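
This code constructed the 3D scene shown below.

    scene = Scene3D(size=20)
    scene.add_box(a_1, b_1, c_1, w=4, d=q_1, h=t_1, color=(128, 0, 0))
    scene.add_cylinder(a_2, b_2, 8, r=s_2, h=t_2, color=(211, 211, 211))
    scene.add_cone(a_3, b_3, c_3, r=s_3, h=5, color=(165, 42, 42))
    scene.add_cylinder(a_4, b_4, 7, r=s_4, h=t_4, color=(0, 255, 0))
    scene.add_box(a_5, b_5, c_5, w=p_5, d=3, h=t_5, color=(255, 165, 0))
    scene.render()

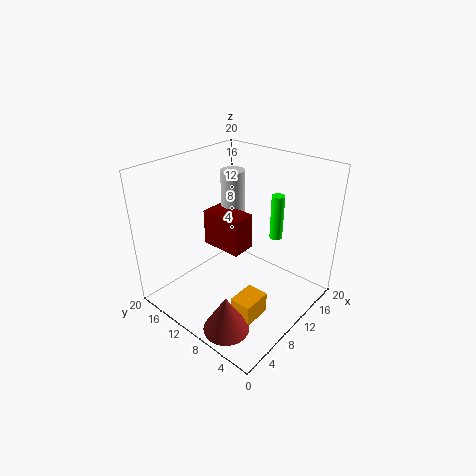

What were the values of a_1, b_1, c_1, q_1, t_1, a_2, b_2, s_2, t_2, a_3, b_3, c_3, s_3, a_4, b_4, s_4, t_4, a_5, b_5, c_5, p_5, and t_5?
a_1 = 13; b_1 = 13; c_1 = 4; q_1 = 7; t_1 = 6; a_2 = 18; b_2 = 18; s_2 = 2; t_2 = 8; a_3 = 3; b_3 = 6; c_3 = 1; s_3 = 3; a_4 = 18; b_4 = 9; s_4 = 1; t_4 = 7; a_5 = 5; b_5 = 4; c_5 = 1; p_5 = 4; t_5 = 3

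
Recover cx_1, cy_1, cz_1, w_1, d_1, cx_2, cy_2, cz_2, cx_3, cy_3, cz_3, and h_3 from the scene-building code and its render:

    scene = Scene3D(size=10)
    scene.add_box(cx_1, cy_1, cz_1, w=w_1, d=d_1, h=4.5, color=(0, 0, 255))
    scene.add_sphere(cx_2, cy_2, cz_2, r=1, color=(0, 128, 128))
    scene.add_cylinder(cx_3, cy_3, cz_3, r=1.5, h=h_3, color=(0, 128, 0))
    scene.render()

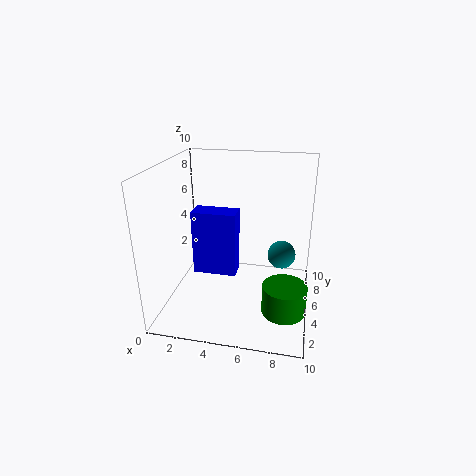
cx_1 = 2, cy_1 = 4, cz_1 = 2.5, w_1 = 3, d_1 = 1.5, cx_2 = 8, cy_2 = 6, cz_2 = 3.5, cx_3 = 8.5, cy_3 = 3.5, cz_3 = 0.5, h_3 = 2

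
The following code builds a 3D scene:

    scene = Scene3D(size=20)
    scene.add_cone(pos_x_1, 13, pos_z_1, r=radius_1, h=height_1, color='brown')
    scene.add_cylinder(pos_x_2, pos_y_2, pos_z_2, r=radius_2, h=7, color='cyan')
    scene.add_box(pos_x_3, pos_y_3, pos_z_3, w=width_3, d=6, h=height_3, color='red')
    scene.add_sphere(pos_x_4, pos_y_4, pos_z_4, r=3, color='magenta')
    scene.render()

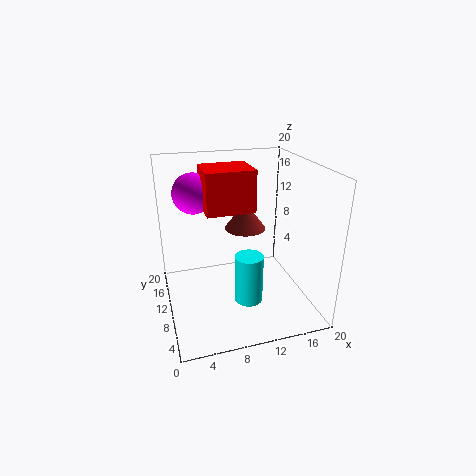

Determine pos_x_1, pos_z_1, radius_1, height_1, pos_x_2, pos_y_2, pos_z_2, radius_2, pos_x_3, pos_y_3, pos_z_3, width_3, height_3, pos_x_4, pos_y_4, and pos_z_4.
pos_x_1 = 12
pos_z_1 = 10
radius_1 = 3
height_1 = 4
pos_x_2 = 11
pos_y_2 = 8
pos_z_2 = 1
radius_2 = 2
pos_x_3 = 6
pos_y_3 = 11
pos_z_3 = 13
width_3 = 7
height_3 = 6
pos_x_4 = 5
pos_y_4 = 16
pos_z_4 = 15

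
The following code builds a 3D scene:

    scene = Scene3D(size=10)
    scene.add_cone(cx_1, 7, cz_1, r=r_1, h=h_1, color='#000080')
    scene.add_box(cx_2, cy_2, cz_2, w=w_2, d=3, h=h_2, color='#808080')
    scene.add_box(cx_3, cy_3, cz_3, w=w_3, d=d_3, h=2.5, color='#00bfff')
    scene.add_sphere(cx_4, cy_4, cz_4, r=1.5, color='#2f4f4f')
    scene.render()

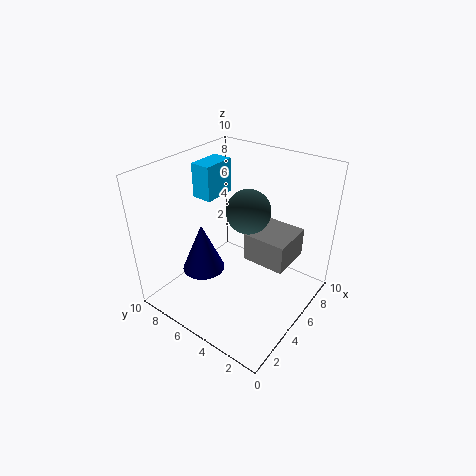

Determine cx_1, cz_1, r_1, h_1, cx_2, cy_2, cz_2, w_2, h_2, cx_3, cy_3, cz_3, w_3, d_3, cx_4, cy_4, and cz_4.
cx_1 = 3.5
cz_1 = 2.5
r_1 = 1.5
h_1 = 3.5
cx_2 = 5
cy_2 = 1.5
cz_2 = 3.5
w_2 = 3
h_2 = 2
cx_3 = 5
cy_3 = 7.5
cz_3 = 7
w_3 = 2.5
d_3 = 1.5
cx_4 = 5.5
cy_4 = 4.5
cz_4 = 7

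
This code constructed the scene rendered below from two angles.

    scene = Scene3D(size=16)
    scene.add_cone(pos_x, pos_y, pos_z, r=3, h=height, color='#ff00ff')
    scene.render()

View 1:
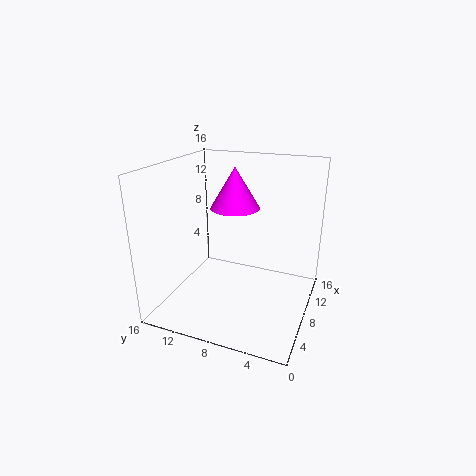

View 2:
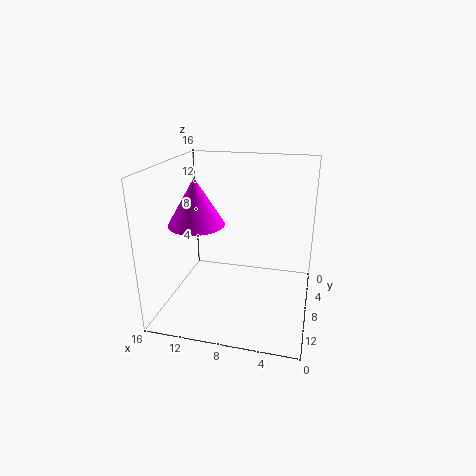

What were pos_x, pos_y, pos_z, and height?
pos_x = 12, pos_y = 10, pos_z = 10, height = 5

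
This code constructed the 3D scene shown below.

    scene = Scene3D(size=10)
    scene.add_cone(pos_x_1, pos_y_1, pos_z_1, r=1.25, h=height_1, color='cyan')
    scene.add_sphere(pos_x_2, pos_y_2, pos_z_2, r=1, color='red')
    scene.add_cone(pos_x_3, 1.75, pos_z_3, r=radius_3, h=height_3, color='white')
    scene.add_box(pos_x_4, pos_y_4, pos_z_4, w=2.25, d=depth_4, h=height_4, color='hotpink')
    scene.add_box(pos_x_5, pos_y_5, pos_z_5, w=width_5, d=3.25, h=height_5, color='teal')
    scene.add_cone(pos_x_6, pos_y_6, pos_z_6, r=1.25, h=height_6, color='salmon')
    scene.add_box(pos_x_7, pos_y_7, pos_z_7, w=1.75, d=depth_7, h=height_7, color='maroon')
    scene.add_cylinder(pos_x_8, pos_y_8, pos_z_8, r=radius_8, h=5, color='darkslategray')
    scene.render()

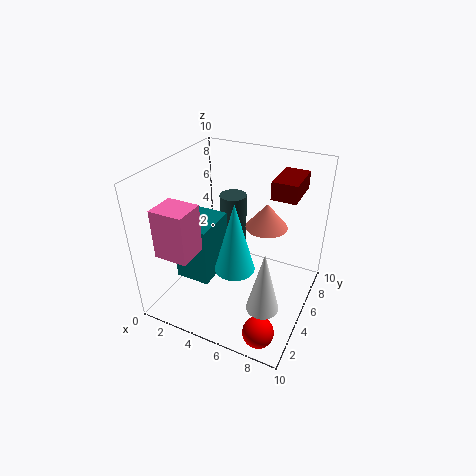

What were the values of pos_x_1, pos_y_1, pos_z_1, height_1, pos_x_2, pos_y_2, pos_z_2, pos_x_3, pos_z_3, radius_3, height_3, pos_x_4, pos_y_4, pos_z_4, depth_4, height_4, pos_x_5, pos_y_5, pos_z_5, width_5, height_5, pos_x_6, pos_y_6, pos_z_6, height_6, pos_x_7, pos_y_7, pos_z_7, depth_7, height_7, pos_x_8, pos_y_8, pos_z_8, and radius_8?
pos_x_1 = 6, pos_y_1 = 2.5, pos_z_1 = 4.5, height_1 = 4.5, pos_x_2 = 8.25, pos_y_2 = 1.25, pos_z_2 = 1, pos_x_3 = 8.25, pos_z_3 = 2.75, radius_3 = 1, height_3 = 4, pos_x_4 = 1.25, pos_y_4 = 0.75, pos_z_4 = 5, depth_4 = 2, height_4 = 3.25, pos_x_5 = 1, pos_y_5 = 3, pos_z_5 = 1.75, width_5 = 2.5, height_5 = 4.25, pos_x_6 = 7.5, pos_y_6 = 3.75, pos_z_6 = 7.25, height_6 = 1.5, pos_x_7 = 6.75, pos_y_7 = 6.25, pos_z_7 = 7.75, depth_7 = 3, height_7 = 1.25, pos_x_8 = 3.5, pos_y_8 = 7.25, pos_z_8 = 2, radius_8 = 1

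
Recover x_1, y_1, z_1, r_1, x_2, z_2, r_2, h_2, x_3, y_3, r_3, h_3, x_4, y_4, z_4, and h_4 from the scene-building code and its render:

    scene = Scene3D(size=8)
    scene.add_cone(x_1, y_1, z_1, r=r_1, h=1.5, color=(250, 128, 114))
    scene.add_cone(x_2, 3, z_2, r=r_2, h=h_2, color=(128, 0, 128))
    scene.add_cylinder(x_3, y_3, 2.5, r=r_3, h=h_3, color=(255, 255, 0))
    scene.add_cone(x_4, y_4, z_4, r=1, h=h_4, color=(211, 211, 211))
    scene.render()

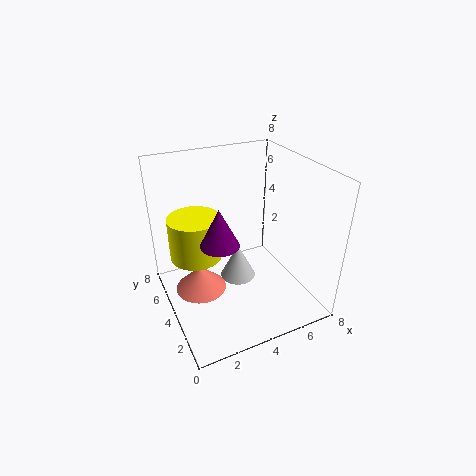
x_1 = 2
y_1 = 5
z_1 = 0.5
r_1 = 1.5
x_2 = 2.5
z_2 = 4.5
r_2 = 1
h_2 = 2
x_3 = 2
y_3 = 5.5
r_3 = 1.5
h_3 = 2.5
x_4 = 4
y_4 = 4
z_4 = 1.5
h_4 = 2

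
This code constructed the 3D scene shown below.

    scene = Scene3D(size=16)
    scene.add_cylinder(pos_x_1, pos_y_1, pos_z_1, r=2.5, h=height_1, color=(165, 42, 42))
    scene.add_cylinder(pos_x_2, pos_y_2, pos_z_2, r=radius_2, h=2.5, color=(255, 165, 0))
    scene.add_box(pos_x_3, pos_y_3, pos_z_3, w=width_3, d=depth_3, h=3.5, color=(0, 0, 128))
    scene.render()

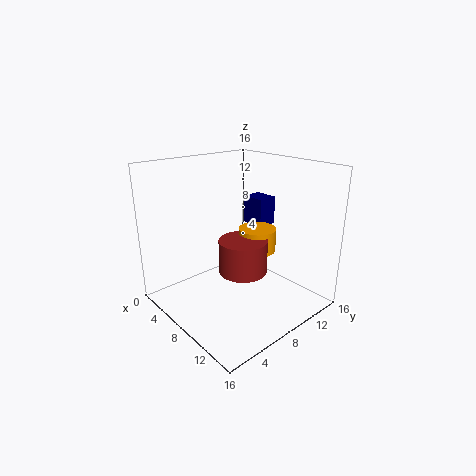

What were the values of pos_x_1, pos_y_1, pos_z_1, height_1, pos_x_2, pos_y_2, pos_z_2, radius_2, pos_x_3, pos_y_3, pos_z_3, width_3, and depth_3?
pos_x_1 = 10.5; pos_y_1 = 6.5; pos_z_1 = 5.5; height_1 = 3.5; pos_x_2 = 10; pos_y_2 = 9; pos_z_2 = 7; radius_2 = 2; pos_x_3 = 3.5; pos_y_3 = 13; pos_z_3 = 7.5; width_3 = 3; depth_3 = 2.5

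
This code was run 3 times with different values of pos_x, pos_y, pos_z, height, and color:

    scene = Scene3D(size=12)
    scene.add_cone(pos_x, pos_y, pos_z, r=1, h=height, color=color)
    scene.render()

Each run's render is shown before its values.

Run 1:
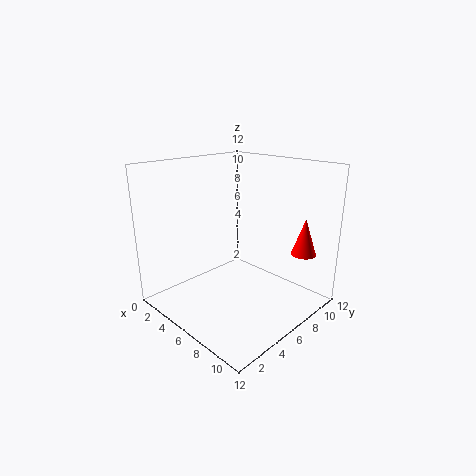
pos_x = 10.5
pos_y = 9
pos_z = 5
height = 3
color = 'red'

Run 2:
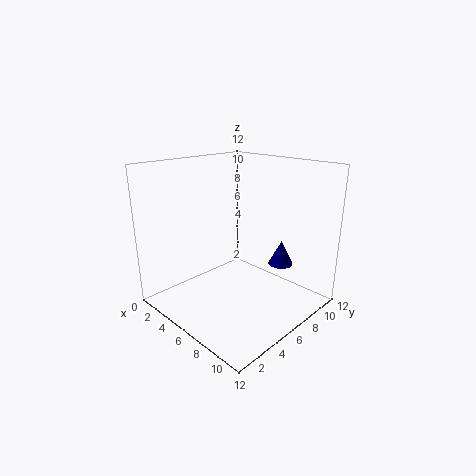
pos_x = 9
pos_y = 8
pos_z = 4
height = 2
color = 'navy'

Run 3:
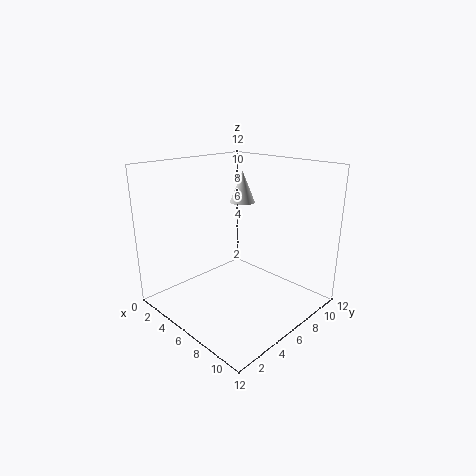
pos_x = 6
pos_y = 6.5
pos_z = 9
height = 2.5
color = 'lightgray'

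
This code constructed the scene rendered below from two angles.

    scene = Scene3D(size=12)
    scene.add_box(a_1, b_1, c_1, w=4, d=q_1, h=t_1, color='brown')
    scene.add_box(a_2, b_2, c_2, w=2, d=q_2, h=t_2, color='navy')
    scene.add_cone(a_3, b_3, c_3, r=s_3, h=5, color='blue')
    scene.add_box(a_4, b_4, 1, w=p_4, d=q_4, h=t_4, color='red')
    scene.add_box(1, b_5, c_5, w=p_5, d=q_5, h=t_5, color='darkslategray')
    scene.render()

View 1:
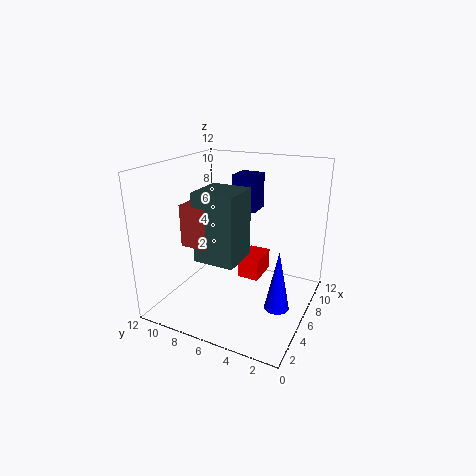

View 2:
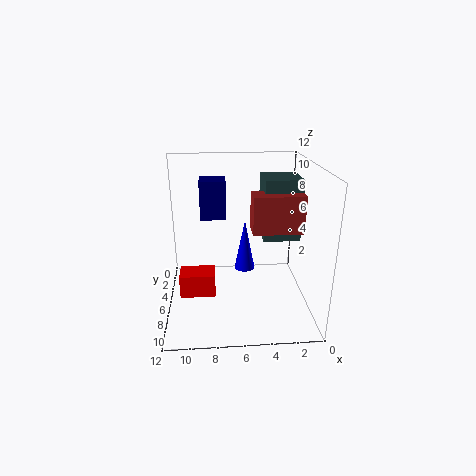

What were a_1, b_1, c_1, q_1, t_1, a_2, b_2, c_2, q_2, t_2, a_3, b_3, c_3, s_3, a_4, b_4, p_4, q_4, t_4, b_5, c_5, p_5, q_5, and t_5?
a_1 = 1, b_1 = 6, c_1 = 7, q_1 = 2, t_1 = 3, a_2 = 7, b_2 = 5, c_2 = 8, q_2 = 2, t_2 = 3, a_3 = 5, b_3 = 2, c_3 = 1, s_3 = 1, a_4 = 8, b_4 = 5, p_4 = 3, q_4 = 2, t_4 = 2, b_5 = 4, c_5 = 6, p_5 = 3, q_5 = 3, t_5 = 5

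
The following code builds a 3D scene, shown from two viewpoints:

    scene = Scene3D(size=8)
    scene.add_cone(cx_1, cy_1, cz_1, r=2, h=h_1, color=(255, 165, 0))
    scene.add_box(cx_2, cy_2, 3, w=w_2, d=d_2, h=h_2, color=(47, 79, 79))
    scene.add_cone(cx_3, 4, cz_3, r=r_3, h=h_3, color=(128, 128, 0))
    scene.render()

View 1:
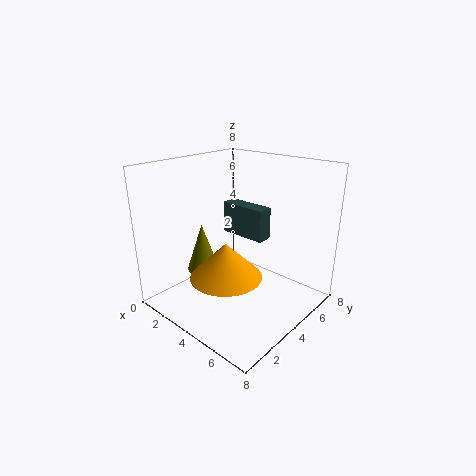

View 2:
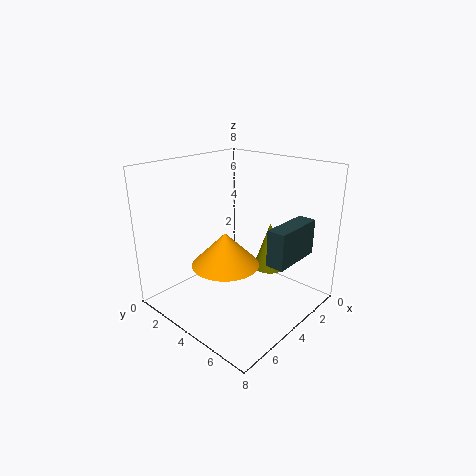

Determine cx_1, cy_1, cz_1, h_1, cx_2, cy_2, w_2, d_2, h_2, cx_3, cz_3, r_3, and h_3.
cx_1 = 4; cy_1 = 3; cz_1 = 2; h_1 = 2; cx_2 = 1; cy_2 = 6; w_2 = 3; d_2 = 1; h_2 = 2; cx_3 = 1; cz_3 = 1; r_3 = 1; h_3 = 3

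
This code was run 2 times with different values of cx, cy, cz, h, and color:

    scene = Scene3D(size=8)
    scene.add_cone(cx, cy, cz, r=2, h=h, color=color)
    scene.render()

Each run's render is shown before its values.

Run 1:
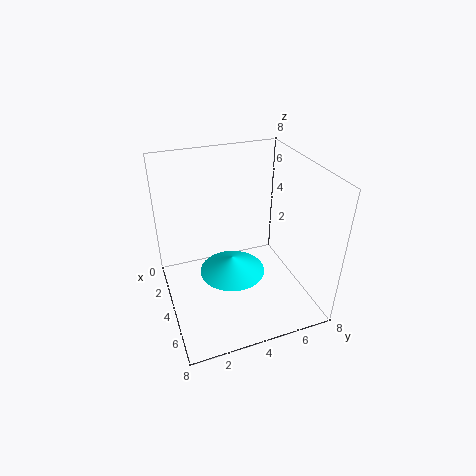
cx = 3; cy = 4; cz = 1; h = 1; color = 'cyan'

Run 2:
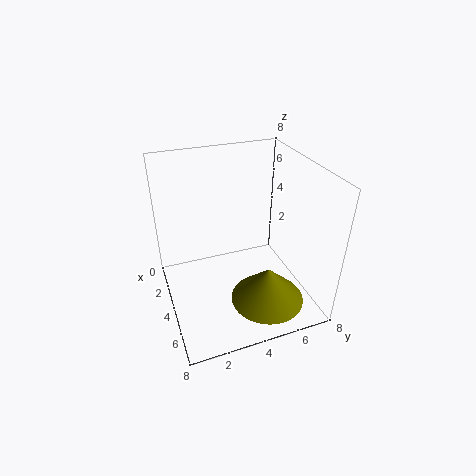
cx = 6; cy = 5; cz = 1; h = 2; color = 'olive'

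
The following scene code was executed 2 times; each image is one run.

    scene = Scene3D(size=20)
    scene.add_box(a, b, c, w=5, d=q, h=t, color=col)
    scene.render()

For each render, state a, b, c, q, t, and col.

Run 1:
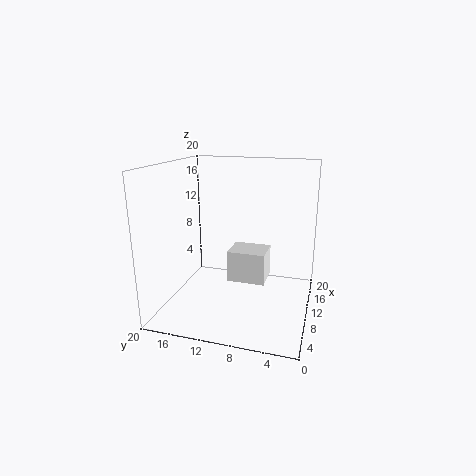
a = 14, b = 7, c = 1, q = 6, t = 5, col = 'white'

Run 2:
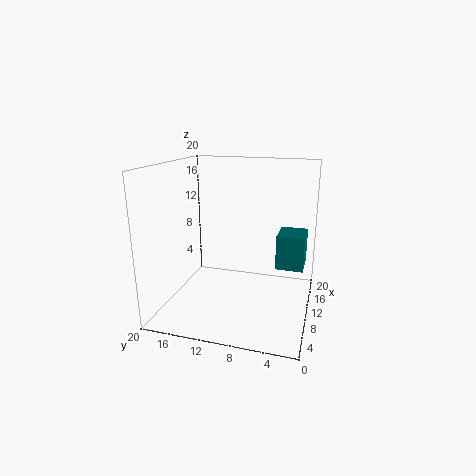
a = 12, b = 1, c = 5, q = 4, t = 5, col = 'teal'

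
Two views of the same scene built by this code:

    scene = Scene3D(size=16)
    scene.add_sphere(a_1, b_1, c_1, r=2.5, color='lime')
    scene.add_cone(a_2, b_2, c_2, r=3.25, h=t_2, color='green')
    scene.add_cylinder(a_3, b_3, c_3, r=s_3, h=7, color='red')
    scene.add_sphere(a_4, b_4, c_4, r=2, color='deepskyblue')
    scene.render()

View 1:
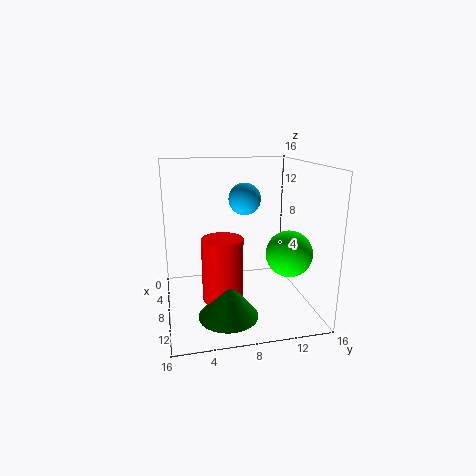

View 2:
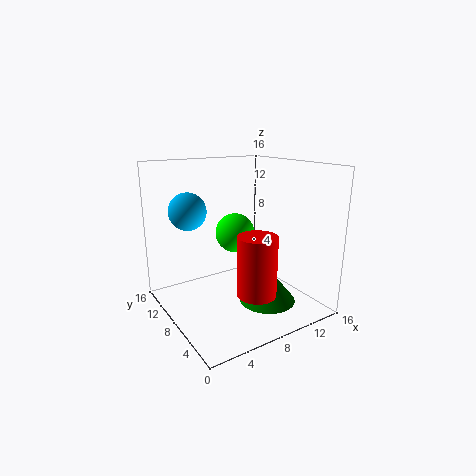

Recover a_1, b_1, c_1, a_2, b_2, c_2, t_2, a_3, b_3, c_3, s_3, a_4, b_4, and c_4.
a_1 = 10.75, b_1 = 13, c_1 = 6.75, a_2 = 11, b_2 = 6.25, c_2 = 0.25, t_2 = 4, a_3 = 9.25, b_3 = 6, c_3 = 1.5, s_3 = 2.25, a_4 = 3, b_4 = 10, c_4 = 11.25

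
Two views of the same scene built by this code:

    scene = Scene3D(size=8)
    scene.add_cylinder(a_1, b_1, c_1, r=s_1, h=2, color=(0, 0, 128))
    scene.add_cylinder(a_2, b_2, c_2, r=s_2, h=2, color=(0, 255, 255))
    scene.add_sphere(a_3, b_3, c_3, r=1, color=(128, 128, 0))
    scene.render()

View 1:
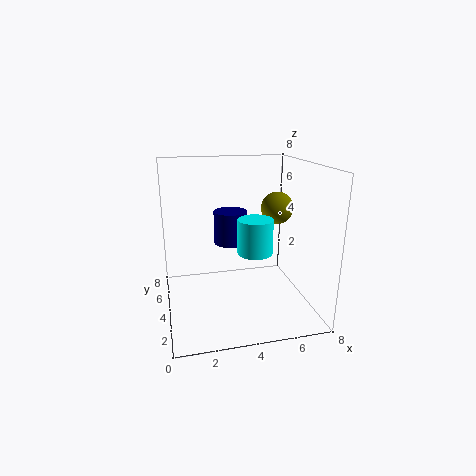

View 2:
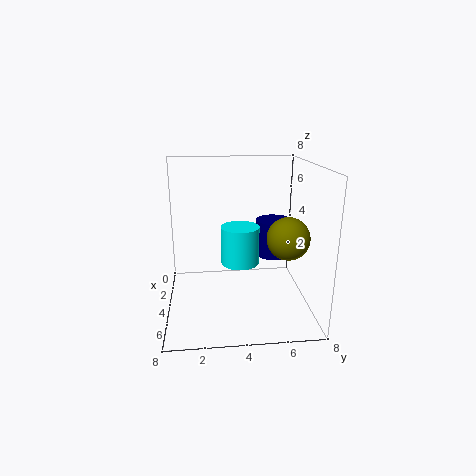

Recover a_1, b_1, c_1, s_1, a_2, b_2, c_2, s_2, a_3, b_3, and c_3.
a_1 = 4, b_1 = 6, c_1 = 3, s_1 = 1, a_2 = 5, b_2 = 4, c_2 = 3, s_2 = 1, a_3 = 7, b_3 = 6, c_3 = 5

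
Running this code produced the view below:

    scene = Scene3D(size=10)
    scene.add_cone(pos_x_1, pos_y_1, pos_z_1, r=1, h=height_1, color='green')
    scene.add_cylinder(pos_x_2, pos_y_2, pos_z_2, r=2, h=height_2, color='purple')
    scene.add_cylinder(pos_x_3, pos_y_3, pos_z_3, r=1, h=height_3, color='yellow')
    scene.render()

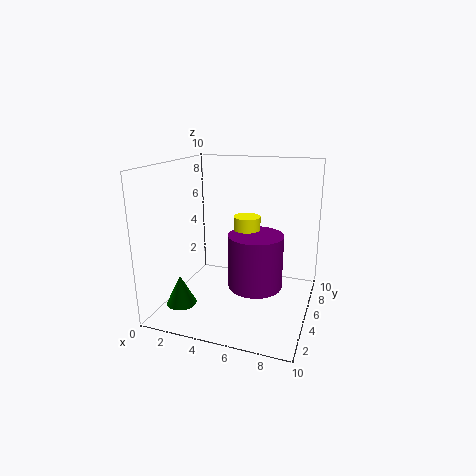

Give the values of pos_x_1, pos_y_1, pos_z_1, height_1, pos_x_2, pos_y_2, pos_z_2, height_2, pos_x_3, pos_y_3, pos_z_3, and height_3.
pos_x_1 = 2; pos_y_1 = 2; pos_z_1 = 1; height_1 = 2; pos_x_2 = 6; pos_y_2 = 6; pos_z_2 = 1; height_2 = 4; pos_x_3 = 5; pos_y_3 = 7; pos_z_3 = 3; height_3 = 3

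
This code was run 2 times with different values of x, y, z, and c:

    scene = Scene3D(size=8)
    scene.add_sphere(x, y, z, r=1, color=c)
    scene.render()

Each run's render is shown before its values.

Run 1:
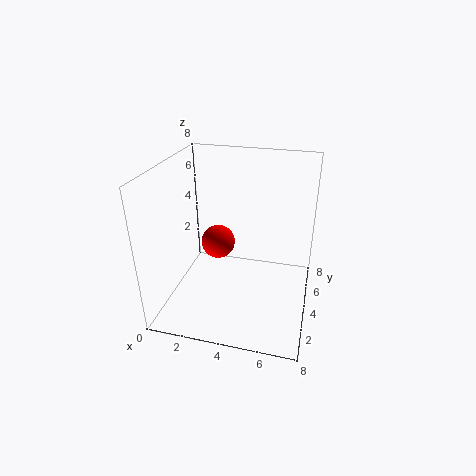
x = 2.5; y = 5; z = 3; c = 'red'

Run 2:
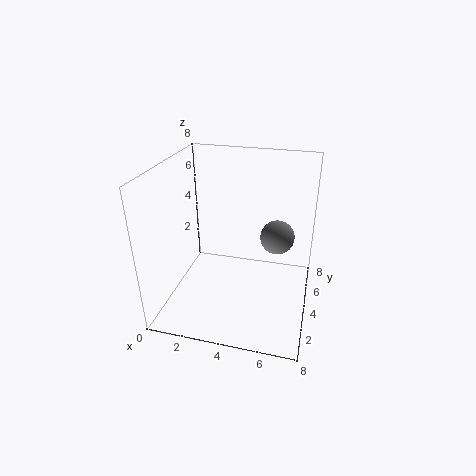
x = 6; y = 5.5; z = 3.5; c = 'gray'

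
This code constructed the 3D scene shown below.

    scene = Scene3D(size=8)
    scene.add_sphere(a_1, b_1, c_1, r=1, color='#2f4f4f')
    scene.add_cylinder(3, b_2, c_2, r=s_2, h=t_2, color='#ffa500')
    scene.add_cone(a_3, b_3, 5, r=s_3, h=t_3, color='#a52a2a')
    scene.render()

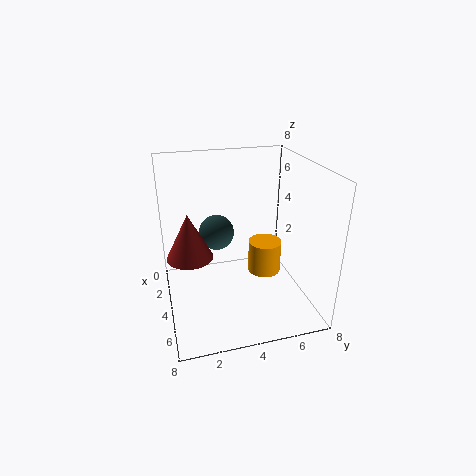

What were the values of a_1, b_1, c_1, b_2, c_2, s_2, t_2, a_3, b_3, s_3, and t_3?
a_1 = 3, b_1 = 3, c_1 = 4, b_2 = 6, c_2 = 1, s_2 = 1, t_2 = 2, a_3 = 7, b_3 = 1, s_3 = 1, t_3 = 2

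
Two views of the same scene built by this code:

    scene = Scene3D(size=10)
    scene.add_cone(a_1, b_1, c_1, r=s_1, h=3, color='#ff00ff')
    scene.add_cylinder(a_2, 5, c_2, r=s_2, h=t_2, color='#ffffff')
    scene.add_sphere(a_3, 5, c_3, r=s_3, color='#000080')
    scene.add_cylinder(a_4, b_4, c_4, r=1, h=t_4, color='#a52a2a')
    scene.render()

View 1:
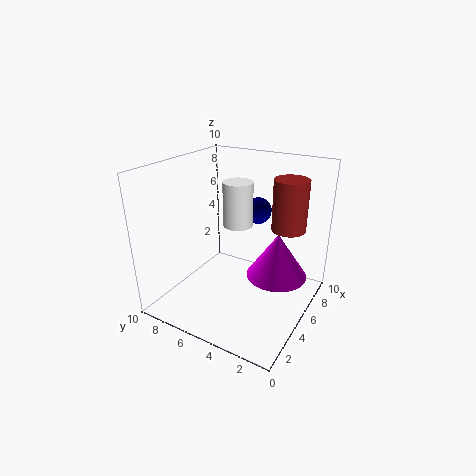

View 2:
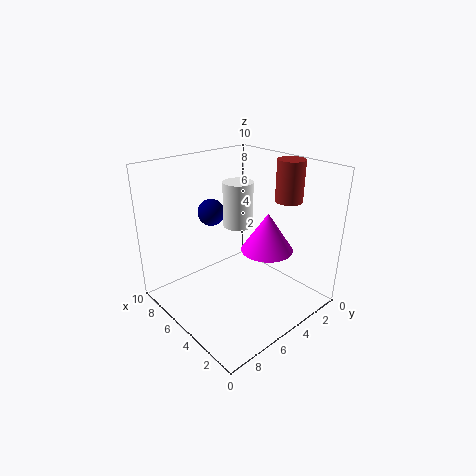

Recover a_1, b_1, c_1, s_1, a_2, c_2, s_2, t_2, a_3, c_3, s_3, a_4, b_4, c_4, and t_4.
a_1 = 5; b_1 = 2; c_1 = 3; s_1 = 2; a_2 = 5; c_2 = 6; s_2 = 1; t_2 = 3; a_3 = 8; c_3 = 6; s_3 = 1; a_4 = 4; b_4 = 1; c_4 = 7; t_4 = 3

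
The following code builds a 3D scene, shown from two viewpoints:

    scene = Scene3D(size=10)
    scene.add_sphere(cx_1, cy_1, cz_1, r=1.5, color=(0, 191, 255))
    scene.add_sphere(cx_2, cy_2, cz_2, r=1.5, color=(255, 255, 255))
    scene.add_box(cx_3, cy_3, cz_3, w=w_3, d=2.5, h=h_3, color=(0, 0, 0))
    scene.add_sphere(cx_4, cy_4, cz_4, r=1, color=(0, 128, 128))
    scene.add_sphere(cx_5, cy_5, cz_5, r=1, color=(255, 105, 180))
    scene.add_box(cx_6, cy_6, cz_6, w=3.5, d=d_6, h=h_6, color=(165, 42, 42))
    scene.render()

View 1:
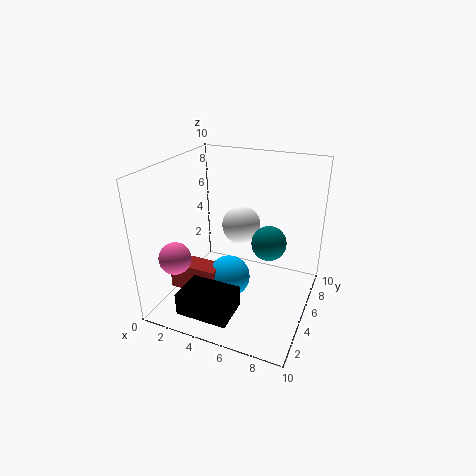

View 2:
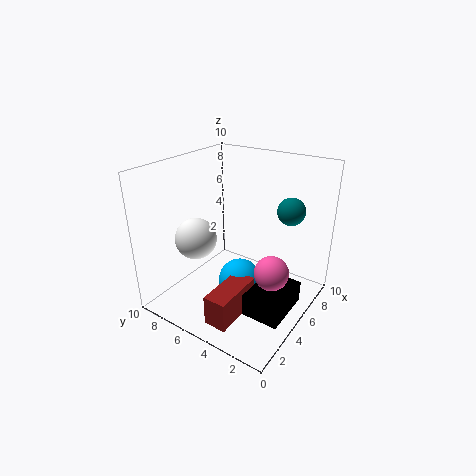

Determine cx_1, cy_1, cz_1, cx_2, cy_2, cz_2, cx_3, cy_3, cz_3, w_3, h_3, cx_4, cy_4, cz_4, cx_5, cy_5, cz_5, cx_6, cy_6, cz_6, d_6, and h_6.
cx_1 = 4.5
cy_1 = 4.5
cz_1 = 2
cx_2 = 4
cy_2 = 8
cz_2 = 4.5
cx_3 = 2.5
cy_3 = 0.5
cz_3 = 1
w_3 = 3.5
h_3 = 1.5
cx_4 = 8
cy_4 = 2.5
cz_4 = 6.5
cx_5 = 2.5
cy_5 = 1
cz_5 = 5
cx_6 = 0.5
cy_6 = 3
cz_6 = 1
d_6 = 1.5
h_6 = 2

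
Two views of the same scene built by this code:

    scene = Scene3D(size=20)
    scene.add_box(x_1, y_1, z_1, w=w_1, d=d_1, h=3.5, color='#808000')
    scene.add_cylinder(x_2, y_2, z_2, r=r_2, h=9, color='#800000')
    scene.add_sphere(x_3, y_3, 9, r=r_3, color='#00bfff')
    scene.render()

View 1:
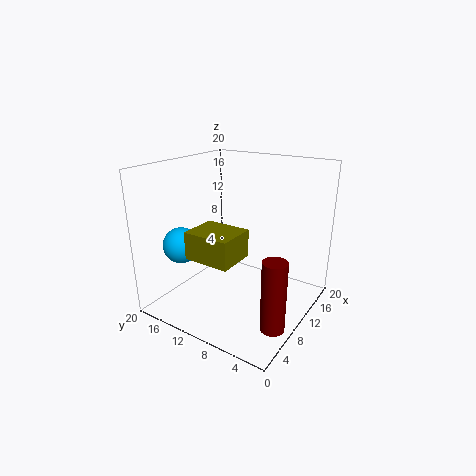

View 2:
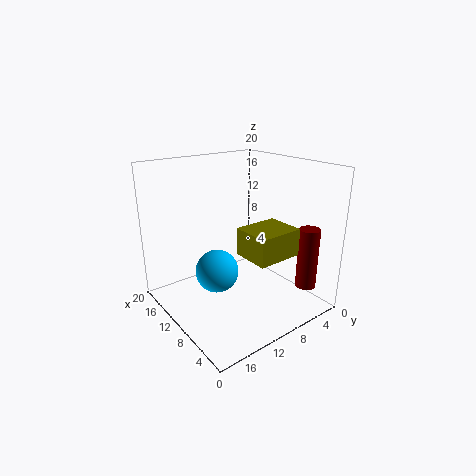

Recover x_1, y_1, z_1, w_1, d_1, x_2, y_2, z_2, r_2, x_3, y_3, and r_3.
x_1 = 2
y_1 = 6.5
z_1 = 9.5
w_1 = 5
d_1 = 6
x_2 = 4.5
y_2 = 1.5
z_2 = 2
r_2 = 1.5
x_3 = 5.5
y_3 = 16.5
r_3 = 2.5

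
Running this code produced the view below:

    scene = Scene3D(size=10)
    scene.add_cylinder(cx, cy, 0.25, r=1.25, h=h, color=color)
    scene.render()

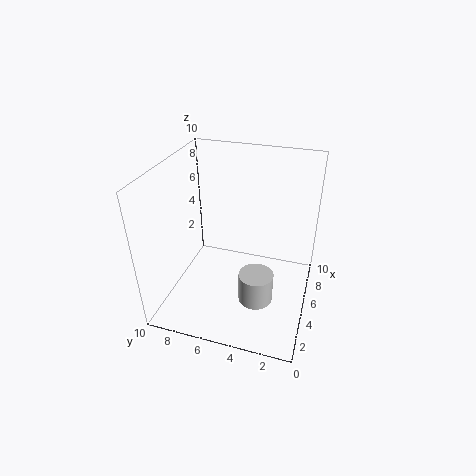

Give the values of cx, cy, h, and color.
cx = 4.5
cy = 3.5
h = 2.25
color = 'lightgray'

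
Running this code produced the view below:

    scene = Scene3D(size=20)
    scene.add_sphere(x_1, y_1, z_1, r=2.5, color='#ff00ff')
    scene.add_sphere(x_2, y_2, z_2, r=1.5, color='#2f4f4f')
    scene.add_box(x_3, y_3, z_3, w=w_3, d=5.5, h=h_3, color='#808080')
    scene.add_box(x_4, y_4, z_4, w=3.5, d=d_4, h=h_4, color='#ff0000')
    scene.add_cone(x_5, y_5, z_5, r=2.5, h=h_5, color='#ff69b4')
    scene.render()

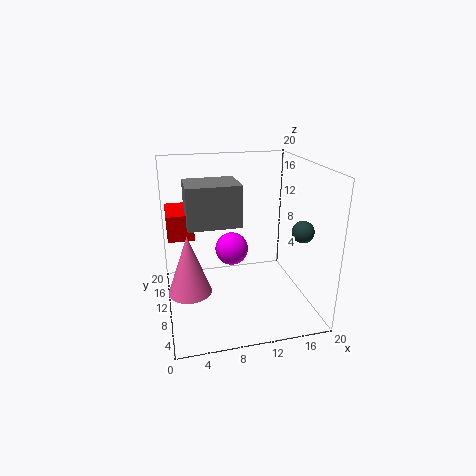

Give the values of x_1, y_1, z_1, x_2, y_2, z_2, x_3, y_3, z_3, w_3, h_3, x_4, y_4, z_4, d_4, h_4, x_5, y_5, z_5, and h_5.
x_1 = 10; y_1 = 14; z_1 = 6.5; x_2 = 18; y_2 = 6.5; z_2 = 11.5; x_3 = 3; y_3 = 7.5; z_3 = 12.5; w_3 = 7; h_3 = 5.5; x_4 = 0.5; y_4 = 9.5; z_4 = 10.5; d_4 = 6; h_4 = 3.5; x_5 = 2.5; y_5 = 3; z_5 = 7; h_5 = 7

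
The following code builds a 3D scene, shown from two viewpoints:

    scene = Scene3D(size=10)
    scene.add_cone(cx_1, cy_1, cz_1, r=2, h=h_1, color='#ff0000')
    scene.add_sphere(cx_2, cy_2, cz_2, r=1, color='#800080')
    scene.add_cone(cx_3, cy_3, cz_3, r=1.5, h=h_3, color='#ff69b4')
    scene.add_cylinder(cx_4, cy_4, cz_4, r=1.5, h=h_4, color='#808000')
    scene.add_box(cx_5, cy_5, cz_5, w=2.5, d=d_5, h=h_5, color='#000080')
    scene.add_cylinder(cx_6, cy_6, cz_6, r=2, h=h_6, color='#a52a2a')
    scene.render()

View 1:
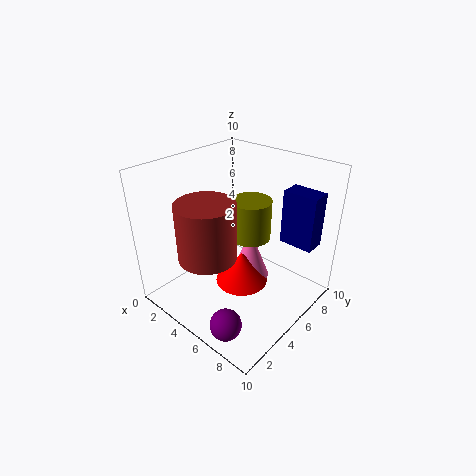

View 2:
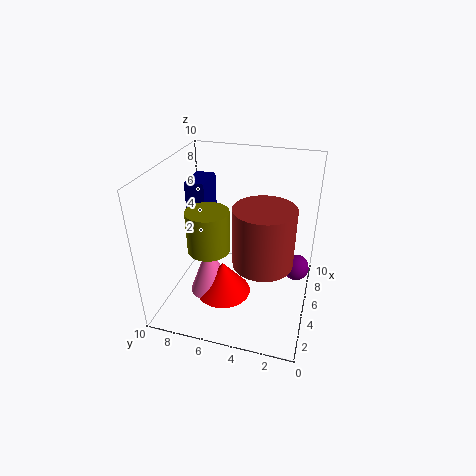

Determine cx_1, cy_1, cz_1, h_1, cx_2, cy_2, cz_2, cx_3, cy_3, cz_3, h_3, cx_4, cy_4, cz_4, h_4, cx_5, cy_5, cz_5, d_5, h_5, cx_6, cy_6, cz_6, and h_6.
cx_1 = 4.5; cy_1 = 6; cz_1 = 0.5; h_1 = 2.5; cx_2 = 7.5; cy_2 = 1; cz_2 = 1.5; cx_3 = 4.5; cy_3 = 7; cz_3 = 0.5; h_3 = 4; cx_4 = 4.5; cy_4 = 7; cz_4 = 4; h_4 = 3; cx_5 = 6.5; cy_5 = 8; cz_5 = 4; d_5 = 1.5; h_5 = 4; cx_6 = 4; cy_6 = 3; cz_6 = 4; h_6 = 4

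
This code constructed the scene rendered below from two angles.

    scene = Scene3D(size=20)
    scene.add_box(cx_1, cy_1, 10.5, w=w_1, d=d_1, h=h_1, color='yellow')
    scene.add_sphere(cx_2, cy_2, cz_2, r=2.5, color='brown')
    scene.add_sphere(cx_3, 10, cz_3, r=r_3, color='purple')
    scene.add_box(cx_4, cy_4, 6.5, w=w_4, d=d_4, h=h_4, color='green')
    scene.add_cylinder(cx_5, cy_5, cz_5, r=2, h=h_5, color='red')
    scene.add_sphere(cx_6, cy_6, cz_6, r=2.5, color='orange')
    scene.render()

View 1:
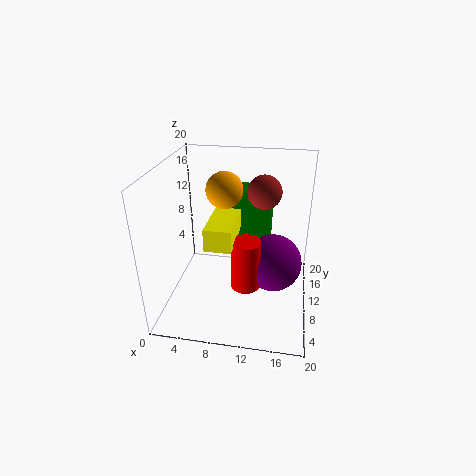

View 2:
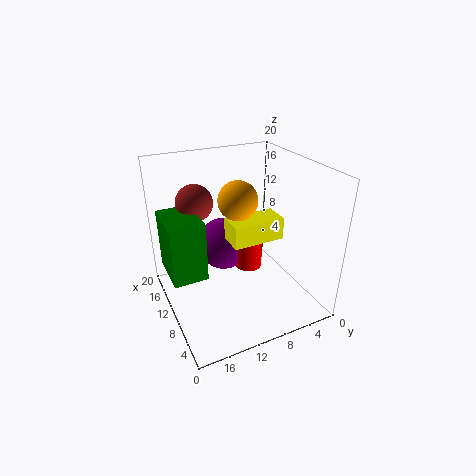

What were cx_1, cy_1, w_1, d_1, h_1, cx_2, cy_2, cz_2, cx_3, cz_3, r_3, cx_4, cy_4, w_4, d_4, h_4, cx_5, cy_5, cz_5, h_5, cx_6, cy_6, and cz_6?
cx_1 = 6.5; cy_1 = 5; w_1 = 3.5; d_1 = 7; h_1 = 3; cx_2 = 13; cy_2 = 15; cz_2 = 15; cx_3 = 15; cz_3 = 6.5; r_3 = 4; cx_4 = 7.5; cy_4 = 15.5; w_4 = 6.5; d_4 = 4.5; h_4 = 8; cx_5 = 11.5; cy_5 = 7.5; cz_5 = 4; h_5 = 7; cx_6 = 8; cy_6 = 11; cz_6 = 16.5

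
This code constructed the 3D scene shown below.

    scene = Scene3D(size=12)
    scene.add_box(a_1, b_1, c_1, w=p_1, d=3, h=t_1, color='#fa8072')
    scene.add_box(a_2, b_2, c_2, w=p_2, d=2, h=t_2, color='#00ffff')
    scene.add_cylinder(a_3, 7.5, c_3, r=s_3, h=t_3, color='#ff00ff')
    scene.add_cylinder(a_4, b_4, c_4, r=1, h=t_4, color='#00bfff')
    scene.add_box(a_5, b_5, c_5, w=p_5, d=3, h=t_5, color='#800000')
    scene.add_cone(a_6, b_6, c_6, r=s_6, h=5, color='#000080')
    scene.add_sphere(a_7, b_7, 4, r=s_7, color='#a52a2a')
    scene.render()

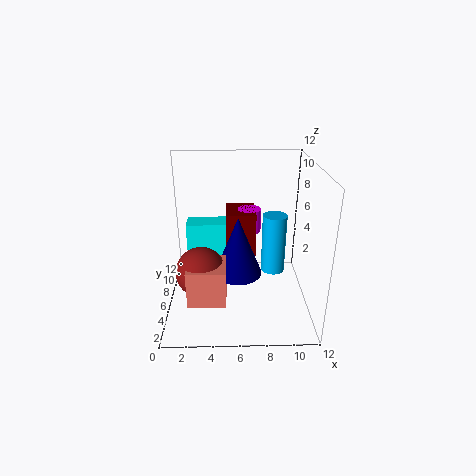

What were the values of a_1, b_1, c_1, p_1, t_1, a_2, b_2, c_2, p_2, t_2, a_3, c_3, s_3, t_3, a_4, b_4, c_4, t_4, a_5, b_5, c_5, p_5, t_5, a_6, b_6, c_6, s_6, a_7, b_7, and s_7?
a_1 = 2; b_1 = 2; c_1 = 2; p_1 = 3; t_1 = 3; a_2 = 1.5; b_2 = 7.5; c_2 = 2; p_2 = 3.5; t_2 = 4.5; a_3 = 7; c_3 = 6; s_3 = 1; t_3 = 2; a_4 = 9; b_4 = 6; c_4 = 3; t_4 = 5; a_5 = 5; b_5 = 6; c_5 = 4; p_5 = 2.5; t_5 = 4; a_6 = 6; b_6 = 5.5; c_6 = 3; s_6 = 2; a_7 = 3; b_7 = 4; s_7 = 2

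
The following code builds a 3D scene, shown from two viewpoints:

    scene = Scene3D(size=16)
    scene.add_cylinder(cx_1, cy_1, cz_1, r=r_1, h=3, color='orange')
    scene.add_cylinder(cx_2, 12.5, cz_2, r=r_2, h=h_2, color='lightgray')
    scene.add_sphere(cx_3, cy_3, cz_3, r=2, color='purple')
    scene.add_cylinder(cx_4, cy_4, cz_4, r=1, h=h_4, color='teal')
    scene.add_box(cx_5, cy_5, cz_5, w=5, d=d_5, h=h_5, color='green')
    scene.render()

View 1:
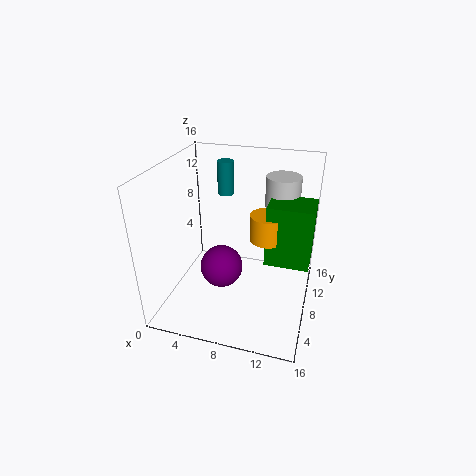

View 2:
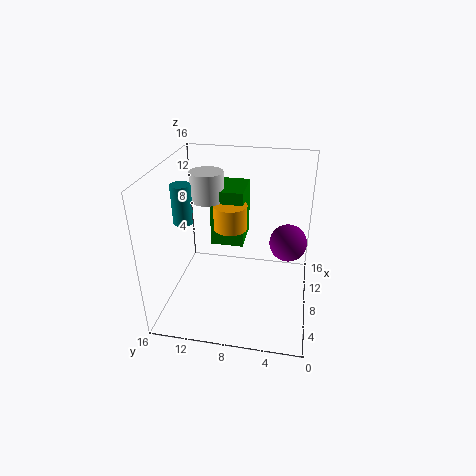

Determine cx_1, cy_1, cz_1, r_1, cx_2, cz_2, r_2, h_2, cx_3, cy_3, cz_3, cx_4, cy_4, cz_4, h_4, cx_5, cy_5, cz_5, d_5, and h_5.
cx_1 = 11, cy_1 = 9.5, cz_1 = 7.5, r_1 = 2, cx_2 = 12, cz_2 = 10.5, r_2 = 2, h_2 = 3.5, cx_3 = 8, cy_3 = 2.5, cz_3 = 8, cx_4 = 5, cy_4 = 13, cz_4 = 11, h_4 = 4, cx_5 = 11, cy_5 = 8, cz_5 = 5, d_5 = 4, h_5 = 7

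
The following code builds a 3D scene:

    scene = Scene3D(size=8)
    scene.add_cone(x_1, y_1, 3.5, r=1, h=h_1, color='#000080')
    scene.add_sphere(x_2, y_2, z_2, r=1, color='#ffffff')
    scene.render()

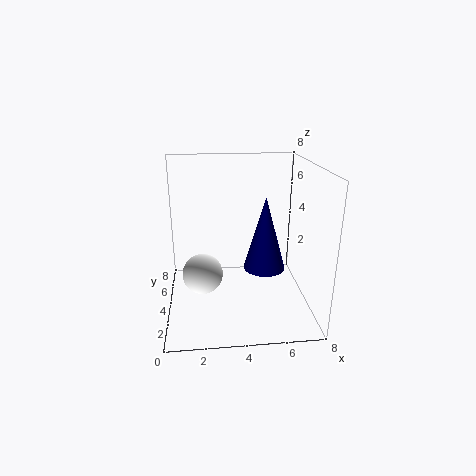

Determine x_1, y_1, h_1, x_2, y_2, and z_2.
x_1 = 5, y_1 = 1.5, h_1 = 3.5, x_2 = 2, y_2 = 2, z_2 = 3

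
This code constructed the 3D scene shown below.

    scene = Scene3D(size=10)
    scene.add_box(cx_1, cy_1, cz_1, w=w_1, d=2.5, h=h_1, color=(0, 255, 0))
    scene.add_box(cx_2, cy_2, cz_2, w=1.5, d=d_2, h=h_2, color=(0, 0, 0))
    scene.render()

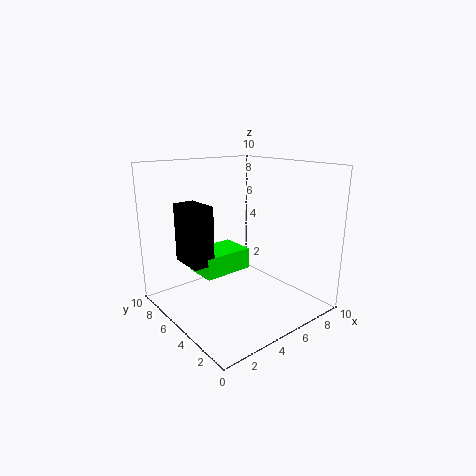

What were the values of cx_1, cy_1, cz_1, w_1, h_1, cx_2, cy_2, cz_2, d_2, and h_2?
cx_1 = 2.5; cy_1 = 5; cz_1 = 2.5; w_1 = 3.5; h_1 = 1.5; cx_2 = 1.5; cy_2 = 5; cz_2 = 3.5; d_2 = 2.5; h_2 = 4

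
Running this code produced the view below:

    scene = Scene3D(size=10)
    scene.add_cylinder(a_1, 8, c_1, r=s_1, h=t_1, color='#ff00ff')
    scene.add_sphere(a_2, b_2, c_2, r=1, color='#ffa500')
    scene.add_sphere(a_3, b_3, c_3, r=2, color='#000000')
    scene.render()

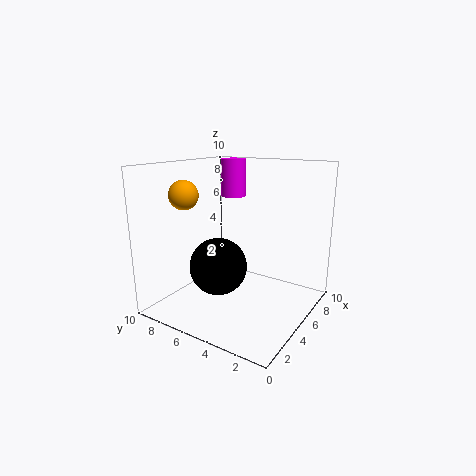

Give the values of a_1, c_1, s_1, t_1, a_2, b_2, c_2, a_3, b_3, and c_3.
a_1 = 9; c_1 = 7; s_1 = 1; t_1 = 3; a_2 = 3; b_2 = 8; c_2 = 8; a_3 = 4; b_3 = 6; c_3 = 3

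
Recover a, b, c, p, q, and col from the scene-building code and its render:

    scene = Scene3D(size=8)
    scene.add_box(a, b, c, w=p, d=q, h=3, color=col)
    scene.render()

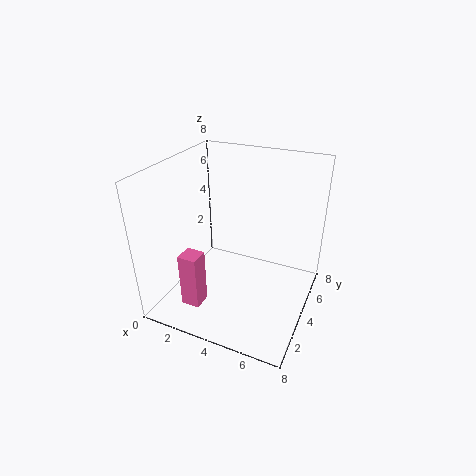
a = 2; b = 1; c = 1; p = 1; q = 1; col = 'hotpink'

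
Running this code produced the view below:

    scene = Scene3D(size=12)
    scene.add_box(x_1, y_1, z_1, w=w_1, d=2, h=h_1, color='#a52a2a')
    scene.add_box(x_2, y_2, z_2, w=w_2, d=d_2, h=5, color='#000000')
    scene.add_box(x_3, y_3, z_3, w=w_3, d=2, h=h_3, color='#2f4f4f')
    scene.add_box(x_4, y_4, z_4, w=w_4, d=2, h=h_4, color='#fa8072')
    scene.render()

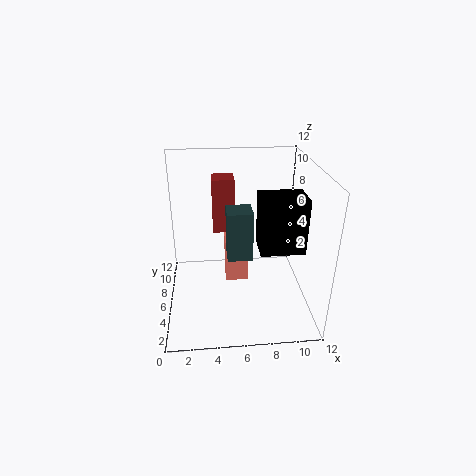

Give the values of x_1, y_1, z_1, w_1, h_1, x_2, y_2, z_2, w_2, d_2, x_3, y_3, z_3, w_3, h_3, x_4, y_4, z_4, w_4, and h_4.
x_1 = 4; y_1 = 9; z_1 = 5; w_1 = 2; h_1 = 5; x_2 = 8; y_2 = 6; z_2 = 4; w_2 = 4; d_2 = 3; x_3 = 5; y_3 = 4; z_3 = 5; w_3 = 2; h_3 = 4; x_4 = 5; y_4 = 7; z_4 = 1; w_4 = 2; h_4 = 4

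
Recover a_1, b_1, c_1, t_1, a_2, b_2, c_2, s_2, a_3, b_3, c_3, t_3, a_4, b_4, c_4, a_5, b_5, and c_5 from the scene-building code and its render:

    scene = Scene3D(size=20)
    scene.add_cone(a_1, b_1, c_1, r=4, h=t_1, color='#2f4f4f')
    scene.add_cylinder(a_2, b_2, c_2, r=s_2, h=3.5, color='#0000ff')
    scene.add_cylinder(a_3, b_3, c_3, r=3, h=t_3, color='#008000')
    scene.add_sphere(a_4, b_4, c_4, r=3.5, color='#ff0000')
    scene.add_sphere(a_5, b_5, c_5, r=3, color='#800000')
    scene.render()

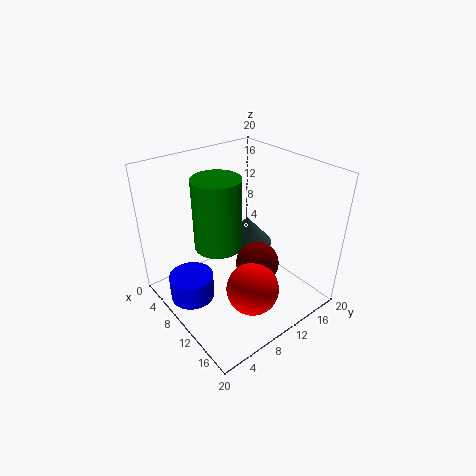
a_1 = 5.5
b_1 = 15.5
c_1 = 5
t_1 = 4.5
a_2 = 8.5
b_2 = 3
c_2 = 2.5
s_2 = 3
a_3 = 11
b_3 = 6
c_3 = 11
t_3 = 9
a_4 = 15
b_4 = 8.5
c_4 = 5
a_5 = 12.5
b_5 = 11.5
c_5 = 6.5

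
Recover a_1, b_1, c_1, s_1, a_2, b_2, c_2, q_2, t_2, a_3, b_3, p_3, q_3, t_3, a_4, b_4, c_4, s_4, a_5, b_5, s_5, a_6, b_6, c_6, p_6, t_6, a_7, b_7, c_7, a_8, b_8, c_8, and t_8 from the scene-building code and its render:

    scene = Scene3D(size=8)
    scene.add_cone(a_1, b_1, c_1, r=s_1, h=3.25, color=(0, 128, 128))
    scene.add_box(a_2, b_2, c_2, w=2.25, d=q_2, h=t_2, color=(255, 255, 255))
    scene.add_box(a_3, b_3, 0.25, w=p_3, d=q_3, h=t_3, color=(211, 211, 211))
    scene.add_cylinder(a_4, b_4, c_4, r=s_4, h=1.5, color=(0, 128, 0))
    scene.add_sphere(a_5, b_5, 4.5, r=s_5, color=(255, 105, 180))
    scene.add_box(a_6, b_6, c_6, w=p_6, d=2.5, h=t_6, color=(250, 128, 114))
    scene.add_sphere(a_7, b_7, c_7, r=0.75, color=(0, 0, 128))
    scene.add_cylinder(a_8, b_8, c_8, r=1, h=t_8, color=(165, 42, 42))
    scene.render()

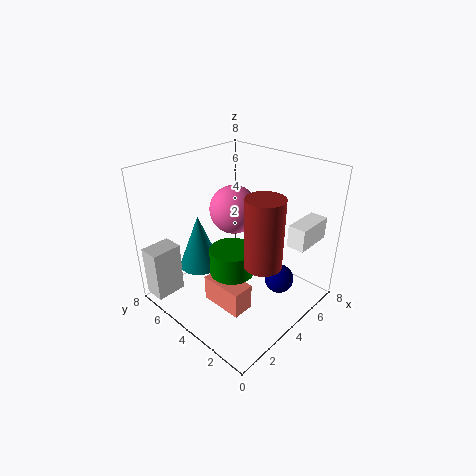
a_1 = 3.25; b_1 = 6.5; c_1 = 1.5; s_1 = 1.25; a_2 = 5.5; b_2 = 0.75; c_2 = 3.75; q_2 = 1; t_2 = 1.25; a_3 = 0.25; b_3 = 6.75; p_3 = 1.75; q_3 = 1.25; t_3 = 3; a_4 = 3.5; b_4 = 4; c_4 = 2; s_4 = 1.25; a_5 = 5.75; b_5 = 6; s_5 = 1.5; a_6 = 2.25; b_6 = 2.5; c_6 = 0.25; p_6 = 1.25; t_6 = 1.5; a_7 = 4.25; b_7 = 1.25; c_7 = 2.5; a_8 = 3.75; b_8 = 2; c_8 = 3.25; t_8 = 3.75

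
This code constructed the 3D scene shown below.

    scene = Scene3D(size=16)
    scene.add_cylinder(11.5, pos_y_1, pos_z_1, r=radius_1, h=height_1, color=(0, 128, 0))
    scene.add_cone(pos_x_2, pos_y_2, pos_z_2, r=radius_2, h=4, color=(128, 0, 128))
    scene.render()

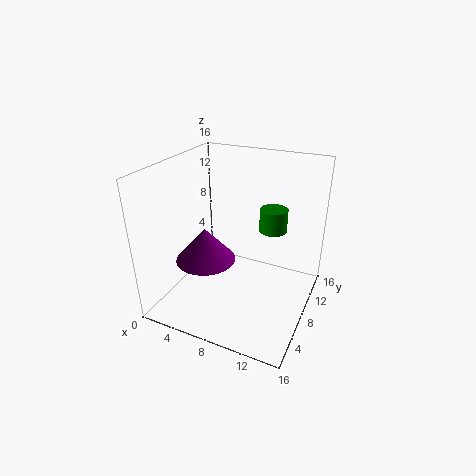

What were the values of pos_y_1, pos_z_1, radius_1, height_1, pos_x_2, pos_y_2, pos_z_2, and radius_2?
pos_y_1 = 9.5; pos_z_1 = 9; radius_1 = 1.5; height_1 = 2.5; pos_x_2 = 4; pos_y_2 = 7.5; pos_z_2 = 4.5; radius_2 = 3.5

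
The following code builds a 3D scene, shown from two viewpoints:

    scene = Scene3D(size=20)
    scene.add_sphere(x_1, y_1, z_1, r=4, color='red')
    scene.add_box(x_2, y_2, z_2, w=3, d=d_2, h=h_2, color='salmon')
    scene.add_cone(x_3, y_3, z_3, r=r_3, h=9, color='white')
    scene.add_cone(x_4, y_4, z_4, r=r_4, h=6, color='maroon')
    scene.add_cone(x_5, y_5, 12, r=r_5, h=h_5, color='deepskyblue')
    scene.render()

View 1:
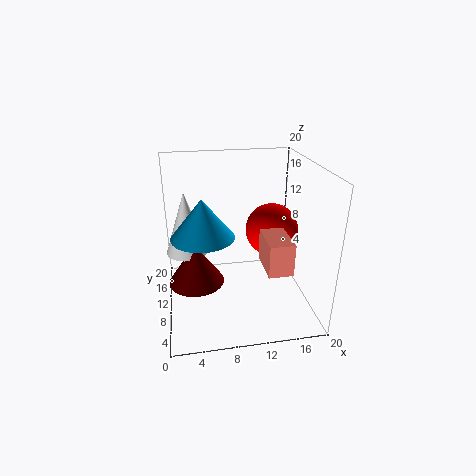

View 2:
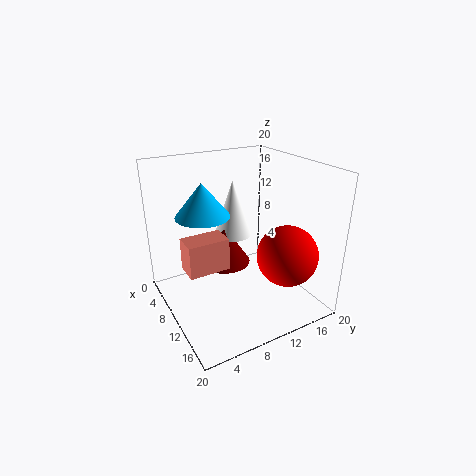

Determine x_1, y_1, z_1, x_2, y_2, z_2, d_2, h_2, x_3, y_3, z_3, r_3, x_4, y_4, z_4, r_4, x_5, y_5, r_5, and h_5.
x_1 = 16
y_1 = 14
z_1 = 9
x_2 = 12
y_2 = 1
z_2 = 9
d_2 = 5
h_2 = 4
x_3 = 3
y_3 = 13
z_3 = 7
r_3 = 3
x_4 = 4
y_4 = 11
z_4 = 3
r_4 = 4
x_5 = 5
y_5 = 7
r_5 = 4
h_5 = 5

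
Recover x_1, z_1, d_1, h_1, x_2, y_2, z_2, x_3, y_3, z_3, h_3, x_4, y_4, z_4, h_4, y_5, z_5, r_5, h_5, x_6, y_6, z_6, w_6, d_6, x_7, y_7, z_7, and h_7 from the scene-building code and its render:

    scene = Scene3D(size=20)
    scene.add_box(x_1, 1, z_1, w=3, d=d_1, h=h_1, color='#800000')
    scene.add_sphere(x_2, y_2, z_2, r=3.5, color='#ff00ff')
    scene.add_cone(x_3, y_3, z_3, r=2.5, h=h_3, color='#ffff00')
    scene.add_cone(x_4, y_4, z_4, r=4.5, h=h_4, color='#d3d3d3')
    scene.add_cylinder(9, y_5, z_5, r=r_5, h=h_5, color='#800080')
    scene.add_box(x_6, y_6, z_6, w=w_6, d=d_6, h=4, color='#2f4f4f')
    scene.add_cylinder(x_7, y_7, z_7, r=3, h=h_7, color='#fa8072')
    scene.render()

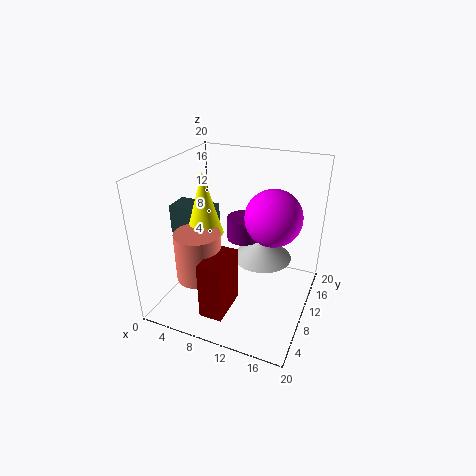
x_1 = 8.5
z_1 = 3
d_1 = 5.5
h_1 = 7.5
x_2 = 15.5
y_2 = 8
z_2 = 15
x_3 = 6
y_3 = 8
z_3 = 11
h_3 = 8.5
x_4 = 12
y_4 = 15
z_4 = 4.5
h_4 = 3.5
y_5 = 14.5
z_5 = 7.5
r_5 = 2.5
h_5 = 3.5
x_6 = 0.5
y_6 = 8
z_6 = 10
w_6 = 6
d_6 = 3.5
x_7 = 6.5
y_7 = 5
z_7 = 6
h_7 = 6.5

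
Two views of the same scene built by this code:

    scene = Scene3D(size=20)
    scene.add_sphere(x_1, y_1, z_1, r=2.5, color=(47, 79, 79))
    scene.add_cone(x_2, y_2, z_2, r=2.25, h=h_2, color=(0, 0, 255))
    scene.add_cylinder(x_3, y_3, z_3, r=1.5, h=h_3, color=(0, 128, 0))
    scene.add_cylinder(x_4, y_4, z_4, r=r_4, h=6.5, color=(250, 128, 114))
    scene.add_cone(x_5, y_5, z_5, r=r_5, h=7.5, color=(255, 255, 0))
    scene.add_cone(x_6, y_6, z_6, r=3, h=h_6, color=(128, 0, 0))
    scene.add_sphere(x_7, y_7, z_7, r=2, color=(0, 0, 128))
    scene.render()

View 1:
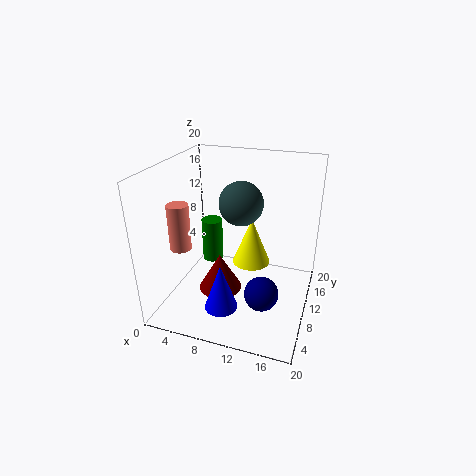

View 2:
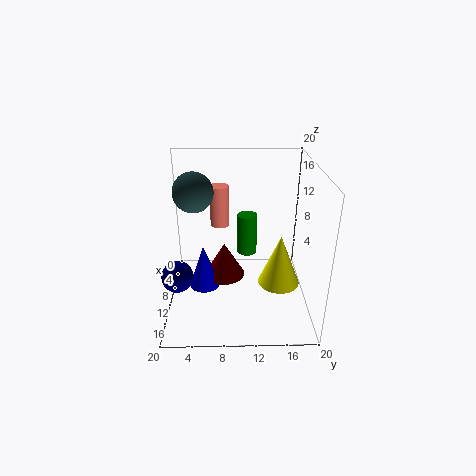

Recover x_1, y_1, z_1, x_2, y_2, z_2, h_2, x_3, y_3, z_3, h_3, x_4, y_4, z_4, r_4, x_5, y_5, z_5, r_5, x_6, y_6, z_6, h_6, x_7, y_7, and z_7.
x_1 = 12.25; y_1 = 4.5; z_1 = 17.5; x_2 = 9.25; y_2 = 5; z_2 = 1.75; h_2 = 6.5; x_3 = 5.5; y_3 = 11.5; z_3 = 5.25; h_3 = 6.25; x_4 = 2.5; y_4 = 7.25; z_4 = 8.5; r_4 = 1.5; x_5 = 10.25; y_5 = 16; z_5 = 2.75; r_5 = 3; x_6 = 8; y_6 = 8; z_6 = 2.75; h_6 = 5.25; x_7 = 15.5; y_7 = 2.25; z_7 = 7.5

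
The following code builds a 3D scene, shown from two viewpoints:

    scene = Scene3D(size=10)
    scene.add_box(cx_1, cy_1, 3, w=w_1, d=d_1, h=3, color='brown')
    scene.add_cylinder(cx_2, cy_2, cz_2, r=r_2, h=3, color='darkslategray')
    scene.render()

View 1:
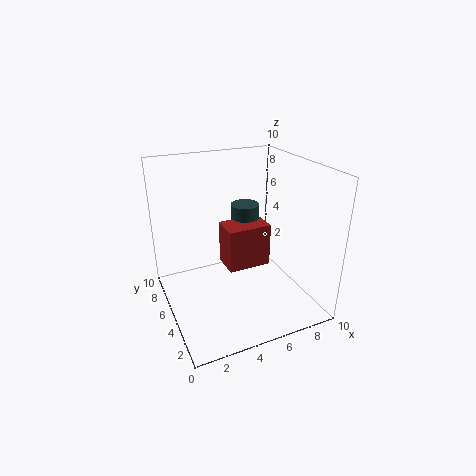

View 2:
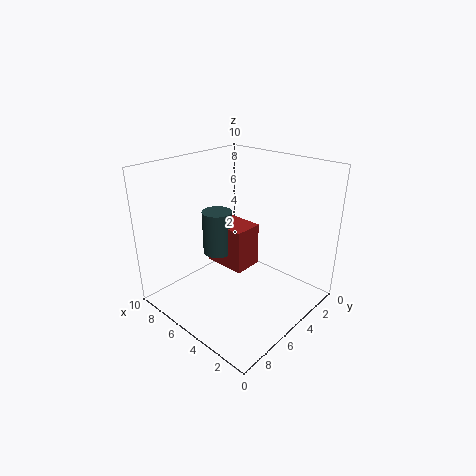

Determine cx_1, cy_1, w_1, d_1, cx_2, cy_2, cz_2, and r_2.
cx_1 = 4; cy_1 = 4; w_1 = 3; d_1 = 2; cx_2 = 6; cy_2 = 6; cz_2 = 4; r_2 = 1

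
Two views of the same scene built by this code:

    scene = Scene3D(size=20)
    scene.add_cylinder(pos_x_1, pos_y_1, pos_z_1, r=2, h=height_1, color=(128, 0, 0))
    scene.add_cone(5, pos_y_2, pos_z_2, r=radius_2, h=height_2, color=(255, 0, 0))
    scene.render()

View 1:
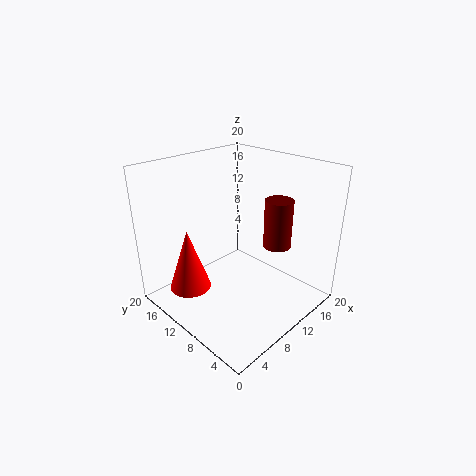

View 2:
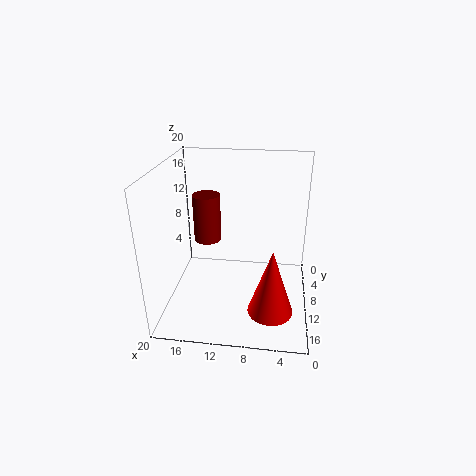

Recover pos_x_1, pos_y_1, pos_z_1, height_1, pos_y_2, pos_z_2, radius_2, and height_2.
pos_x_1 = 15, pos_y_1 = 7, pos_z_1 = 8, height_1 = 7, pos_y_2 = 15, pos_z_2 = 2, radius_2 = 3, height_2 = 9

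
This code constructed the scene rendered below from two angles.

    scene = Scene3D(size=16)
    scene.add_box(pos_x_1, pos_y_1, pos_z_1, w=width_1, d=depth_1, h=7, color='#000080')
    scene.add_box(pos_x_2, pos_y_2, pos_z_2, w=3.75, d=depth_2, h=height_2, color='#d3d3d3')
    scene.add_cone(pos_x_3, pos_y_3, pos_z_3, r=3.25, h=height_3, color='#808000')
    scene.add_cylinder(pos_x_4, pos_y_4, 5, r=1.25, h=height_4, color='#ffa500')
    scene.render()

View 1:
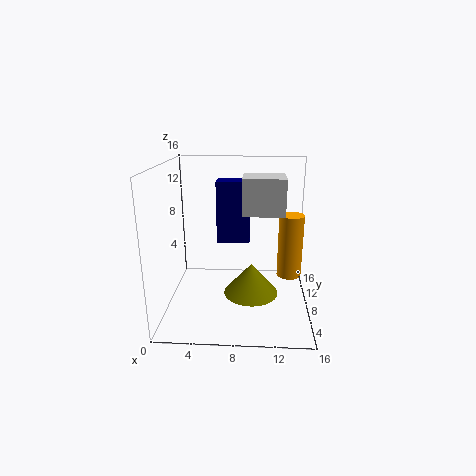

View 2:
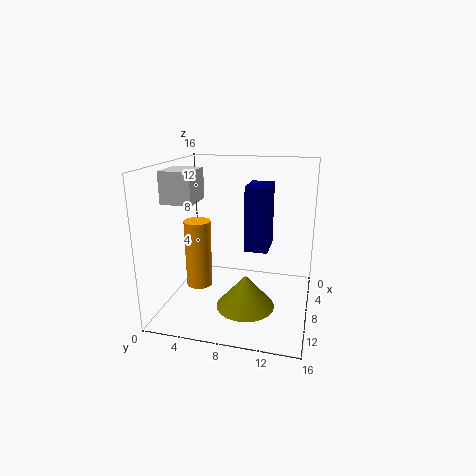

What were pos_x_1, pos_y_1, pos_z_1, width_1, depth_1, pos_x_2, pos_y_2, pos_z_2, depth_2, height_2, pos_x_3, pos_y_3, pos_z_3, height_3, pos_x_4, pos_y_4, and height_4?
pos_x_1 = 5.5
pos_y_1 = 9
pos_z_1 = 7
width_1 = 3.75
depth_1 = 2.5
pos_x_2 = 8.75
pos_y_2 = 1.25
pos_z_2 = 12.5
depth_2 = 3.25
height_2 = 3.25
pos_x_3 = 9.5
pos_y_3 = 9.25
pos_z_3 = 0.5
height_3 = 3.75
pos_x_4 = 13.5
pos_y_4 = 5.5
height_4 = 6.5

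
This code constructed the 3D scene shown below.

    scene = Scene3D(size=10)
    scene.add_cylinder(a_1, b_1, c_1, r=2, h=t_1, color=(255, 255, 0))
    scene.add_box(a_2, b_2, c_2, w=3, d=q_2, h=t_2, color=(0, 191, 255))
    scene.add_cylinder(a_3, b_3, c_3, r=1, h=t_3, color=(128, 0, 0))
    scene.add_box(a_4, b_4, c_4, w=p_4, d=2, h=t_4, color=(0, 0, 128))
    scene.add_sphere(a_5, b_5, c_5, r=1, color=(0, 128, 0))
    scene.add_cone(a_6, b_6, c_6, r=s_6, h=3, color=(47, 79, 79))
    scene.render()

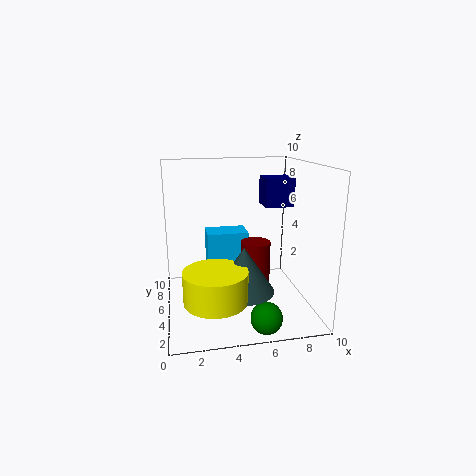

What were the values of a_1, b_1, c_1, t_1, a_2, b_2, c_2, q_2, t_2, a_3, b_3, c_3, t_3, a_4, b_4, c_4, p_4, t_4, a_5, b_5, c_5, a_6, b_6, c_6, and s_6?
a_1 = 3; b_1 = 2; c_1 = 2; t_1 = 2; a_2 = 3; b_2 = 6; c_2 = 2; q_2 = 2; t_2 = 3; a_3 = 6; b_3 = 4; c_3 = 1; t_3 = 4; a_4 = 7; b_4 = 5; c_4 = 7; p_4 = 2; t_4 = 2; a_5 = 6; b_5 = 1; c_5 = 1; a_6 = 5; b_6 = 3; c_6 = 2; s_6 = 2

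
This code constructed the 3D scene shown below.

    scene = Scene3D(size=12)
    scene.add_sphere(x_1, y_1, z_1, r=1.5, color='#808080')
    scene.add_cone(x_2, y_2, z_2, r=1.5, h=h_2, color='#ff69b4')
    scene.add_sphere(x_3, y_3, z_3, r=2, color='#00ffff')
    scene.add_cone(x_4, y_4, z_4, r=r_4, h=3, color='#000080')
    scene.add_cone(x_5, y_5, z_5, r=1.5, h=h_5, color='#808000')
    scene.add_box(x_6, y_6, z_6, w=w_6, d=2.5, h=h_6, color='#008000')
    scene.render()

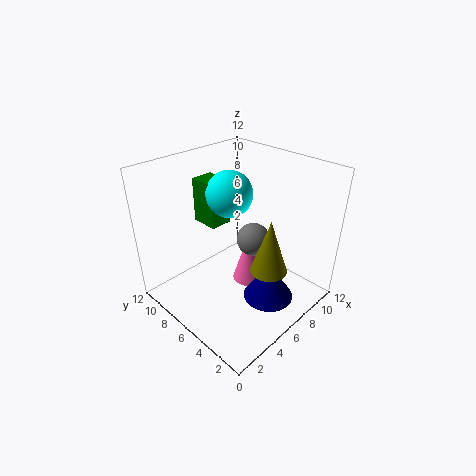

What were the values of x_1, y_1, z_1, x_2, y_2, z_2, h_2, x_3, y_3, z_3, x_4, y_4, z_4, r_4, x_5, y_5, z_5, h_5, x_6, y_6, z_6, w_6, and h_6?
x_1 = 8.5; y_1 = 6.5; z_1 = 4.5; x_2 = 8; y_2 = 6.5; z_2 = 0.5; h_2 = 5; x_3 = 7; y_3 = 8; z_3 = 9; x_4 = 6; y_4 = 2.5; z_4 = 2; r_4 = 2; x_5 = 6.5; y_5 = 3; z_5 = 4; h_5 = 4.5; x_6 = 5.5; y_6 = 8.5; z_6 = 6; w_6 = 2; h_6 = 4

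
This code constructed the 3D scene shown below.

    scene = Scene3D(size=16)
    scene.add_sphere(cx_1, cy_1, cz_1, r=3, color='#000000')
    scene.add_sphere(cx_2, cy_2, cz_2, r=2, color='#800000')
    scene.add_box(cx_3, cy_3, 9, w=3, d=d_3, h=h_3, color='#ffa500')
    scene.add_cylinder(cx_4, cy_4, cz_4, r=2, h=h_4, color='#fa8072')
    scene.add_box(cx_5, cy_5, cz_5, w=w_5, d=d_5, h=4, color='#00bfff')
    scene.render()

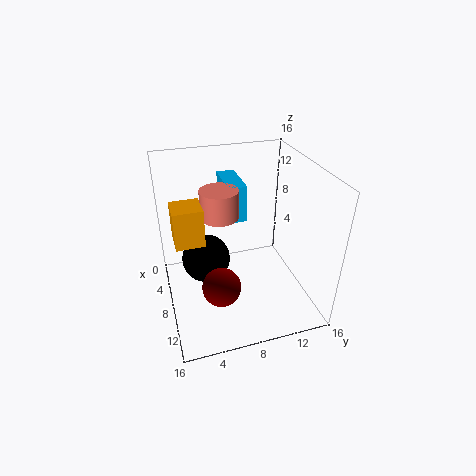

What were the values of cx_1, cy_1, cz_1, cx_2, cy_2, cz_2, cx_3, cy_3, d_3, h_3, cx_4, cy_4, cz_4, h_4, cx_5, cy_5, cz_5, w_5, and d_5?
cx_1 = 4, cy_1 = 5, cz_1 = 3, cx_2 = 12, cy_2 = 5, cz_2 = 5, cx_3 = 7, cy_3 = 1, d_3 = 3, h_3 = 4, cx_4 = 8, cy_4 = 6, cz_4 = 11, h_4 = 3, cx_5 = 3, cy_5 = 7, cz_5 = 10, w_5 = 5, d_5 = 2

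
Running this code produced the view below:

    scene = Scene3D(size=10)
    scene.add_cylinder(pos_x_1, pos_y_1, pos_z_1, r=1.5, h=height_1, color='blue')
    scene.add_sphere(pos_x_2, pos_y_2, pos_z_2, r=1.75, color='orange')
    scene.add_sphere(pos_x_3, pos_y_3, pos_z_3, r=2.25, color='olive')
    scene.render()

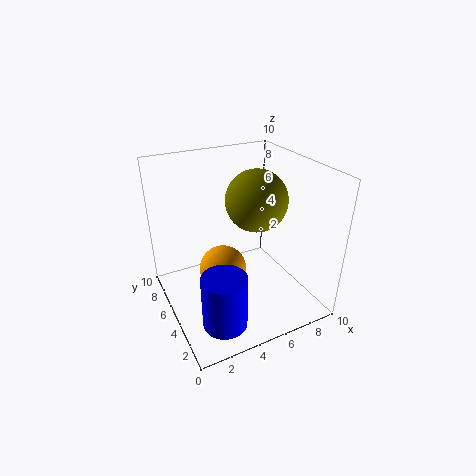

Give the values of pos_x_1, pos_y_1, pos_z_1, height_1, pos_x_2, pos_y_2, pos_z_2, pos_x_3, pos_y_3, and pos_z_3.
pos_x_1 = 2.75
pos_y_1 = 2.5
pos_z_1 = 0.25
height_1 = 3.75
pos_x_2 = 4.25
pos_y_2 = 6
pos_z_2 = 2
pos_x_3 = 7
pos_y_3 = 6
pos_z_3 = 7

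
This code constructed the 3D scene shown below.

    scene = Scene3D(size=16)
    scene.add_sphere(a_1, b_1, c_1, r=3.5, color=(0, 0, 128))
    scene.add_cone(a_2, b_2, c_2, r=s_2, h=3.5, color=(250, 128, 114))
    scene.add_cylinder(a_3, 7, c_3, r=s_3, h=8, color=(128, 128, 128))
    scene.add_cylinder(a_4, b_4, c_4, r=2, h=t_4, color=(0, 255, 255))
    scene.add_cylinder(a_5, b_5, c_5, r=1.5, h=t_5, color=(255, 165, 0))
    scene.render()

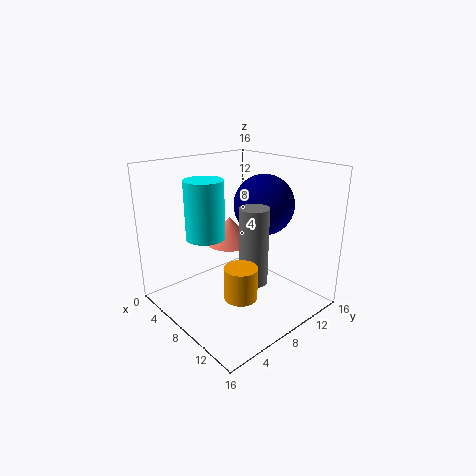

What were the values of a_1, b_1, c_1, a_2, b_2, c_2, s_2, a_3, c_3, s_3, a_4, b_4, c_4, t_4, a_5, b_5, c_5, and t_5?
a_1 = 8, b_1 = 12, c_1 = 11, a_2 = 3, b_2 = 11, c_2 = 5, s_2 = 3, a_3 = 11.5, c_3 = 4.5, s_3 = 1.5, a_4 = 7.5, b_4 = 4, c_4 = 9, t_4 = 6, a_5 = 14, b_5 = 3, c_5 = 5.5, t_5 = 3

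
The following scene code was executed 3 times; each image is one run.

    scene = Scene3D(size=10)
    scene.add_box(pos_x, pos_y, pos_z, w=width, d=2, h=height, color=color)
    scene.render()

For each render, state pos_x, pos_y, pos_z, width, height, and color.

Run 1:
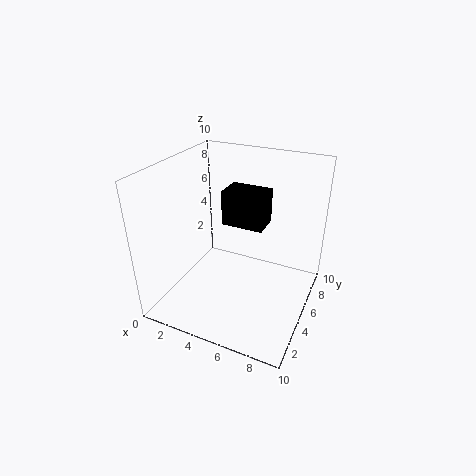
pos_x = 3.5
pos_y = 5.5
pos_z = 5.5
width = 3
height = 2.5
color = 'black'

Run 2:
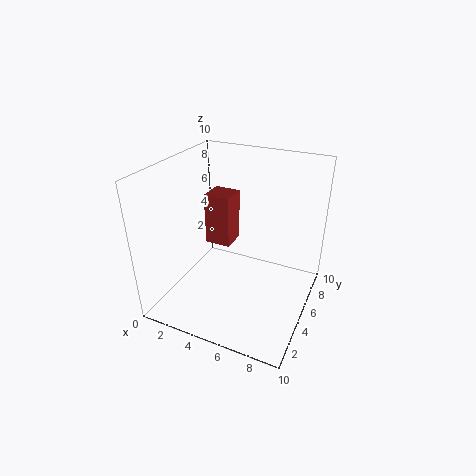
pos_x = 1.5
pos_y = 6.5
pos_z = 3
width = 2
height = 4
color = 'brown'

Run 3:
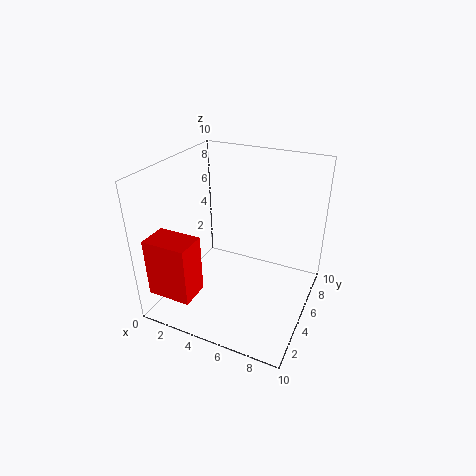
pos_x = 0.5
pos_y = 0.5
pos_z = 2
width = 3
height = 4
color = 'red'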